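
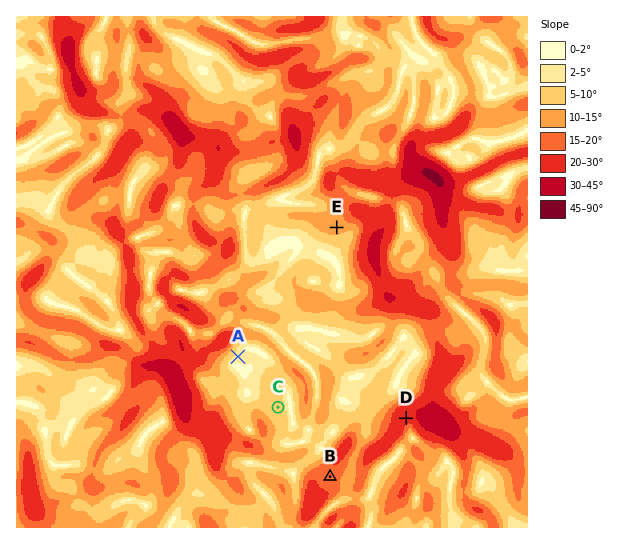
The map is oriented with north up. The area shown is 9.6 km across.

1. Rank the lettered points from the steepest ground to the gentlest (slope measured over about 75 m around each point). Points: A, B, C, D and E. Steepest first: D B E C A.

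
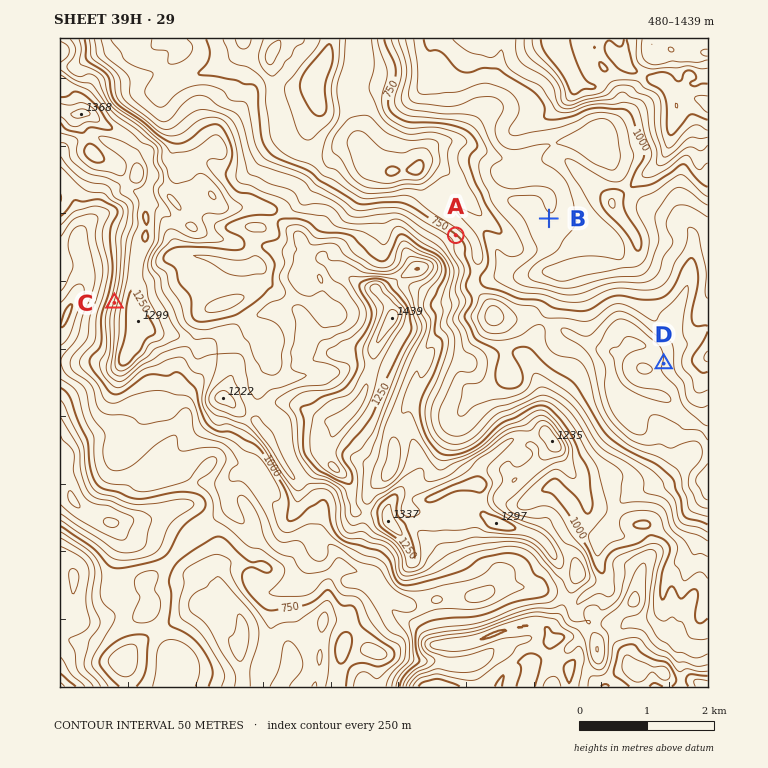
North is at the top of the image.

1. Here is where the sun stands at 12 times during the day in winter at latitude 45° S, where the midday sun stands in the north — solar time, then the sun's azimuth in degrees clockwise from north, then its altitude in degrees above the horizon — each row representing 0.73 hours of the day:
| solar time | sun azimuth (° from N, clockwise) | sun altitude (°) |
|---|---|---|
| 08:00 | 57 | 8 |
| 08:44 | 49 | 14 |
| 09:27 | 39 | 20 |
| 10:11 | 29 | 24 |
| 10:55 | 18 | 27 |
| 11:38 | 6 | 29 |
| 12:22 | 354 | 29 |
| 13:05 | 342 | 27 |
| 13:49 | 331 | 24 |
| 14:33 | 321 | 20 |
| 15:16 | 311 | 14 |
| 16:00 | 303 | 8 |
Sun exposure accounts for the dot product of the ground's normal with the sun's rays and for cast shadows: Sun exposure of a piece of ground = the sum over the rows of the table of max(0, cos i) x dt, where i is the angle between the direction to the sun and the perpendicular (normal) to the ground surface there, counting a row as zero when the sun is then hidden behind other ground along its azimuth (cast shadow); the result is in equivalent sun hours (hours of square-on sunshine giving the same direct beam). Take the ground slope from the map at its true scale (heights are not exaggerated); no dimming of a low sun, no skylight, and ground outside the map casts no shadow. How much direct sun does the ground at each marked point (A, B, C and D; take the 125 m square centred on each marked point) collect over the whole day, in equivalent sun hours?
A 4.8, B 3.4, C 3.9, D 3.1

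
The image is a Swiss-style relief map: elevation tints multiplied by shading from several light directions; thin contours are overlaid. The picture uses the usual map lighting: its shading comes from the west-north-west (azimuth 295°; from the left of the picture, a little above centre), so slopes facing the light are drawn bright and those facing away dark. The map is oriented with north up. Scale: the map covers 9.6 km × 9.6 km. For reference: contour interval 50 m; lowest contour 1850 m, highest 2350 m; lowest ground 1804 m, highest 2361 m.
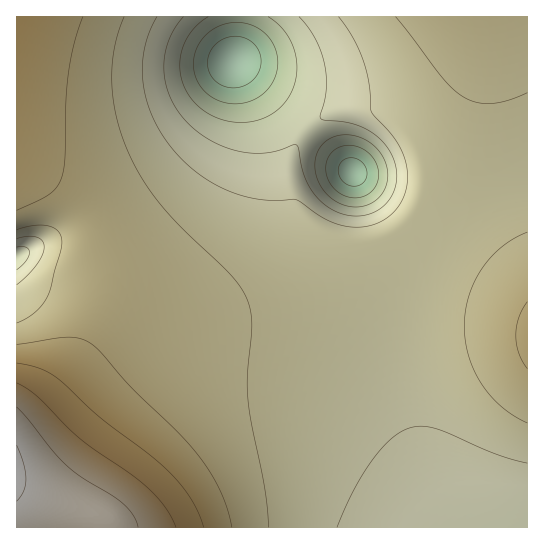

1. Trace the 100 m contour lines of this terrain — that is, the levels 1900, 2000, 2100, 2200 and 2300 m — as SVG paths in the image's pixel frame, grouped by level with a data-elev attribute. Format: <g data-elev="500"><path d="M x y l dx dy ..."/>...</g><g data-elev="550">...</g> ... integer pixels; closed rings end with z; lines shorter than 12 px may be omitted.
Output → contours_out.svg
<g data-elev="1900"><path d="M347 197l-8-4-8-8-4-8-1-10 2-9 5-7 8-4 9-2 11 3 9 6 7 10 2 11-3 11-7 8-11 4z"/><path d="M229 103l-16-5-12-11-7-16 0-16 7-14 13-12 16-6 16 0 15 7 10 11 6 14 0 16-7 15-11 11-14 6z"/></g><g data-elev="2000"><path d="M17 247l9 0 3 2 0 4-3 8-9 9"/><path d="M299 17l16 21 6 13 4 14 1 25-6 28 5 2 25 3 17 7 16 12 11 17 3 16-3 16-9 14-14 8-12 3-13-1-13-5-11-8-10-11-6-12-9-34-3 0-15 5-12 3-13 0-13-1-15-4-15-7-13-9-11-9-9-12-7-13-5-13-2-15 1-15 3-13 6-13 9-12"/></g><g data-elev="2100"><path d="M269 527l-4-38-14-66-3-24-1-25 5-47-3-21-6-15-11-14-51-50-23-26-17-24-13-26-12-34-4-35 2-33 10-32"/><path d="M527 232l-13 6-12 9-11 10-9 12-8 13-5 13-3 15-2 16 1 15 3 14 6 15 7 13 10 14 11 10 12 9 13 7"/><path d="M17 230l18-5 15 1 9 7 3 9-11 45-4 11-12 15-18 10"/><path d="M396 17l47 62 11 11 11 8 13 5 15 0 16-3 18-7"/></g><g data-elev="2200"><path d="M204 527l-7-17-9-16-13-16-16-15-58-45-46-41-17-9-21-5"/></g><g data-elev="2300"><path d="M138 527l-5-12-10-12-42-26-18-15-46-55"/></g>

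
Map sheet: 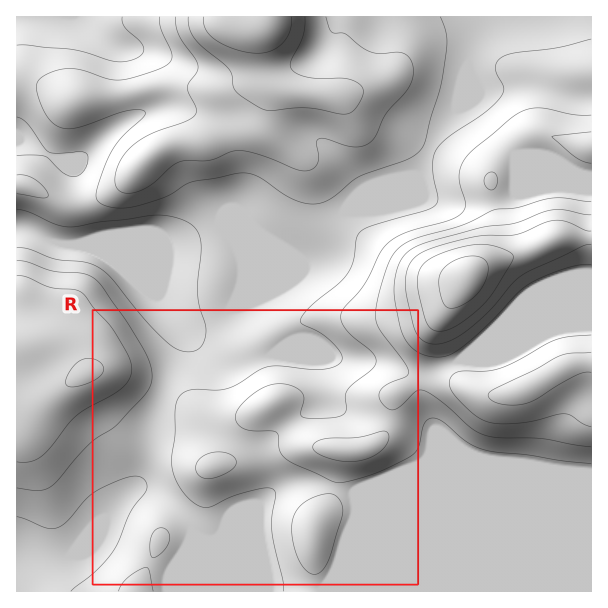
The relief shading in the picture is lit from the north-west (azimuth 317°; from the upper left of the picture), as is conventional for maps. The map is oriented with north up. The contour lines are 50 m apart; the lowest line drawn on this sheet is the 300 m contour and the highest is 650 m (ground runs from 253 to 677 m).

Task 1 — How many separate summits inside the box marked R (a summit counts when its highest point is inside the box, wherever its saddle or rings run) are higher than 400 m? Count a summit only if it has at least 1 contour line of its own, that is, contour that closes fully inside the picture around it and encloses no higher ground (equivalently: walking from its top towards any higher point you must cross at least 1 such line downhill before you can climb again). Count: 3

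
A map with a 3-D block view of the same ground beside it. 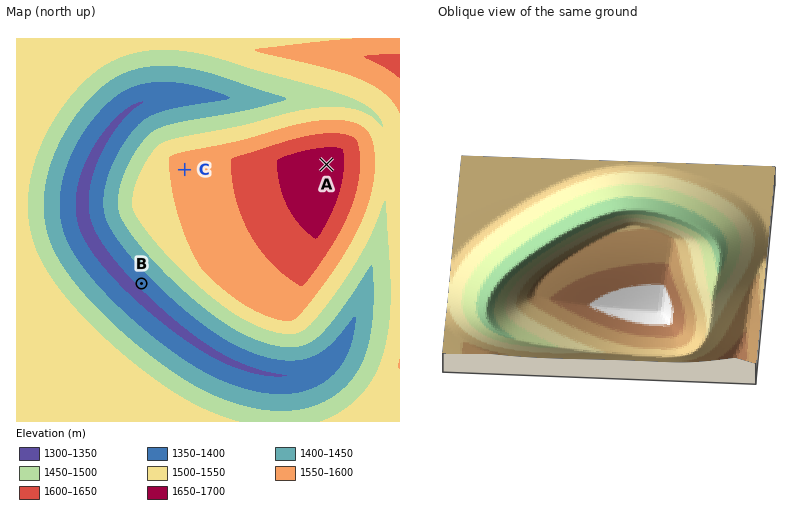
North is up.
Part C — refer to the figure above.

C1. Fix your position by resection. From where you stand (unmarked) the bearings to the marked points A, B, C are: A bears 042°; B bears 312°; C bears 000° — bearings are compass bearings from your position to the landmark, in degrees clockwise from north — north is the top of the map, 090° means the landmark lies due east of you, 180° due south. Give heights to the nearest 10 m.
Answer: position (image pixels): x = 184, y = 322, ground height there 1370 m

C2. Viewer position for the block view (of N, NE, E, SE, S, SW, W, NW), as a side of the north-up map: E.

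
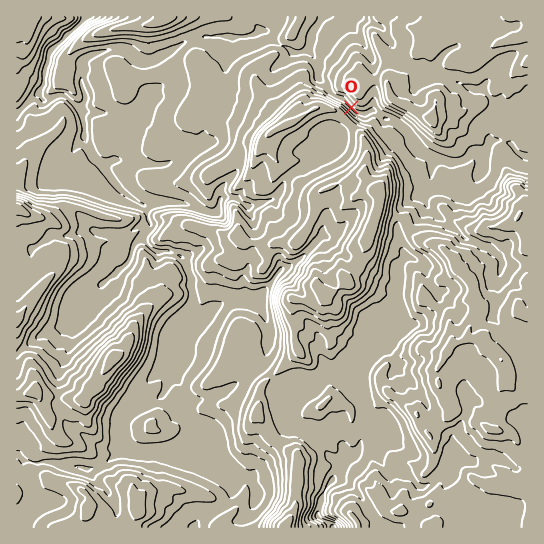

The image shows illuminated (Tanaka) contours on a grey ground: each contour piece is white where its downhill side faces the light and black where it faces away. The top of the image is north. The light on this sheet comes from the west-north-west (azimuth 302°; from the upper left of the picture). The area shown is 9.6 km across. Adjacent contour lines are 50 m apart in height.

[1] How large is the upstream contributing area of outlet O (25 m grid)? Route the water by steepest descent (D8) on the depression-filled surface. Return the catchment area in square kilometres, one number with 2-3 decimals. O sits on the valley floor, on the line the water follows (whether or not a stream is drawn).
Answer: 12.989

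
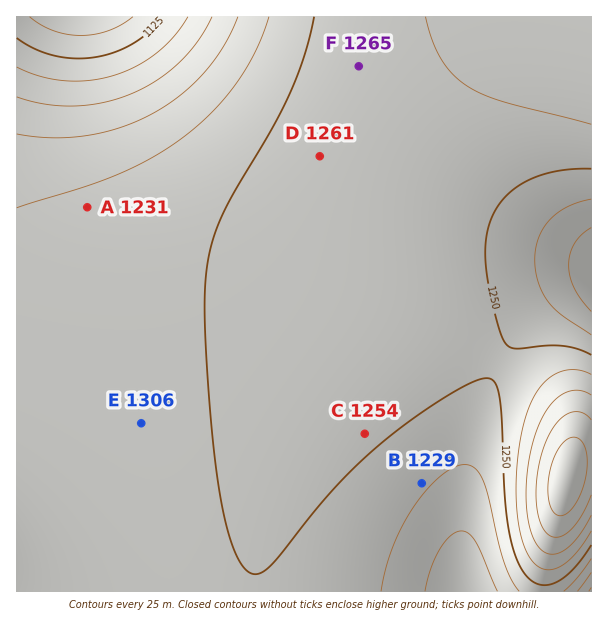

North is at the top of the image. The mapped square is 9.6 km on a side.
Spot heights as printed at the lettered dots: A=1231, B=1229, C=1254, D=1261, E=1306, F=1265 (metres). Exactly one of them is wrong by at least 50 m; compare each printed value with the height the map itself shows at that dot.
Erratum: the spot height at E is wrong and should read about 1244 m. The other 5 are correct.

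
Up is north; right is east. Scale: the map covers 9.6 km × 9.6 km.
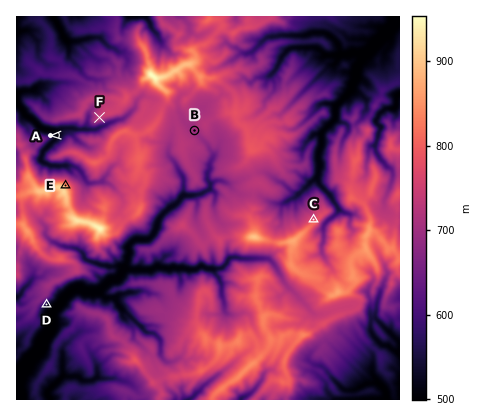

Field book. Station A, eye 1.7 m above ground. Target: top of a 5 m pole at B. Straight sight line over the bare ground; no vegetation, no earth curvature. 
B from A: hidden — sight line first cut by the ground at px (67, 135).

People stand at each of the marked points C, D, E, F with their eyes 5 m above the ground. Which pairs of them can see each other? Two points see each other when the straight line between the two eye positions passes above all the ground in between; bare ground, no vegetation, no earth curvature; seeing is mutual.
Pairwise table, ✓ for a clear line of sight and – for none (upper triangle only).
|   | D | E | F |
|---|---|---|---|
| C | – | ✓ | – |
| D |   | – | – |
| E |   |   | ✓ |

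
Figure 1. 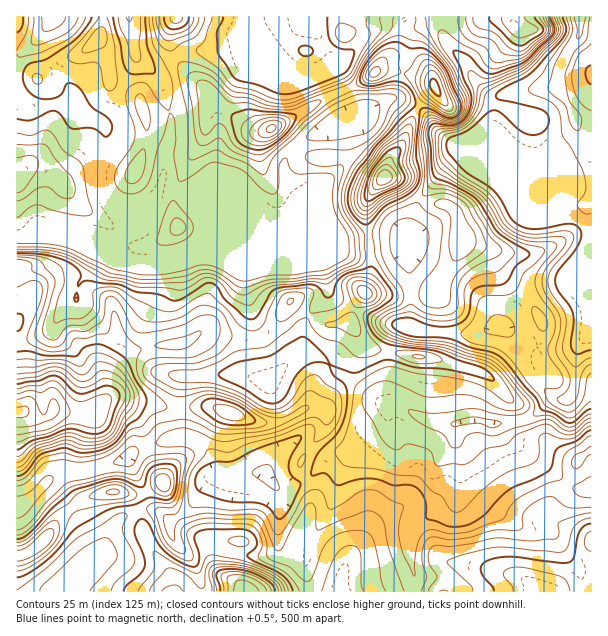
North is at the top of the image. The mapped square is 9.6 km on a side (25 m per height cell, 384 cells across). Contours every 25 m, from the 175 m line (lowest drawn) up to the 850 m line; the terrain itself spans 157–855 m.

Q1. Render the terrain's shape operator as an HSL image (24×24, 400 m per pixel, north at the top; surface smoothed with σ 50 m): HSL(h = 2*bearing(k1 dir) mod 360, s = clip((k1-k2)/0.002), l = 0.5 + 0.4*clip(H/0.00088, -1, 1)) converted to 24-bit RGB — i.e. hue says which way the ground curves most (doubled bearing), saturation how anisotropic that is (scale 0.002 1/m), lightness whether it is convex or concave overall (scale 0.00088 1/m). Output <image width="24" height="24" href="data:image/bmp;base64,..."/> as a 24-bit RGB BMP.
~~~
<image width="24" height="24" href="data:image/bmp;base64,Qk32BgAAAAAAADYAAAAoAAAAGAAAABgAAAABABgAAAAAAMAGAAATCwAAEwsAAAAAAAAAAAAAfJcvSXhSbYV8Yn6Nb46gf2mfnMabThWpjPfr1/H00bHunBS3aFKDqZt7goh0eot0OzNttq1OilheXpp1aa2QfqqlmYSfjGGM+cX/NqxlSndiYnhoa1JSc89iFMlvhScPerEHgmoAU1YKsT9LVHCEppuNmYuIe4t/OSuBrs/EfYe+g5CshZ+eiXeOhVqGuVppNiN2/8zfXUuUU35uWH6gwemnHQhLstbZj5vR0MHhRyqmz2GRRpiYiJSCo3x9knR1MXd4e7hcUHVUmnxmjFtVh19MS3OFlcrALGZM2ZFN3XXMw0+CIKUrtEcHHs0AIns8d3tCj4hBozhqQHORxZh6WXiAmIt+mnWdi4OwUouIXm9tcoFihHCUj5ChcqSHRpBDKrEeJmk7LMIhXnD9yJL9xjD/9fDWHjtLeHZcgIFjfmFpYpY9o7pTWXqJhpqKb2uVq4d3hFuNcHGJcoR/a4xxboZ2rllohnpN1thfJEMhgWgjOWMFGT4NKMQw5G57pjLUjmBSZIRUTHZUbb7Gd65Aa3haeIddhX1hjYVrY498f2aPi4F8g4t3cmhiWWml0ZbQ122idm7GRIW+4eHNHnOJVqE/WWIrci0sqnRMoYZJR8qhHXct125DOaJrcYd+cGiDfJmHnJhzSW+NWqp1mkqvj4TDX9zFx1vjl5nWt4vYVHXg37nAbUnHRW+4cnjJeG3Z1On3z+j8RA7u94v3b6PWy4ihT3OCg3xchlNJmGxPk5JEj0YyhtYwAOpZiGEmbqUcmlu/2aWtNEWNxYiD2KvTOUujPXGINq0kpJojbycbcFNORYlctrJ9ulNicUZPfmF3ioxsh35mf1xWZLSYrPPPgxphxIM8GMCpUIhRp8JohCZ3msF5wzs7dydIjFY2g6dCXodCa3ZUaYRXUYFioHhLi1RosICMPz2ylKn+pcz/tdz7stTymCllp0KgdrpzKX+2bLgoID5DbMWLsFJWmrRXdWe/no/OuZHChZCvZnTFwH+1VX1yklppaZN7ieanF/f+jYgBdEoAWUYNYU0igUlTpHtimbdXPGxpzpuKJnFqRWs7q09Hjsl2XIJ/WHeAroWJlJa7Sz6DwViixINxP8O/rm2+6GgAPzgNHx59pLl6fMeZRmN4dXdkg76LoIzCWkeM0ZejgVi3PWZ/f+jMpInPiHTCZlm5tnugisaFNzCSbLTV4tL1lGDwiCDS1ev2hozvMCO9xrKmnWZVc013YqR0dcdYZkFXfmV9krv7noPjgrblj2coY0IdYF4iWmorX6MzmkAnbF9CX3gpTlkbXmQcIJs0/IoWfzlXUVh7pmZpv2RsXYuJiqFzt5RgPGlIWX90ZF4Jf1MTbjEde1lRbpaWl2+nu3NdRZBhgX12f39/f39+gIB/e397Rztc2u5sVEhzbnB4W1d/zLunf8bUhrvmjmfk77HzNESye4ligW9igpJlcaWchWx1W3B4s82ZgUqofXyAgH1/h3hwdIN1em+BgCCC9/95JEUuW3FRToVjoduOgbuGSSI8X1QzeII7o0d2WKpvcYaXh7OVcVCAqGpYS41usKlbaXVff397f2NylqlrbYCHVWB4Jzaz/8zZ1E08ALlhZ+Tur97euzWQfjh3gHt9hXt1aY1ou4i6ZqKnonyNTEyHvYjEZoG0jVSVo4xmc19Uc15MbcdNkVOVpVJuEH5oRZDO/9HMmYrqD3VlZy0kdjk9gXR4gHl7f4yEa4CYmXihpHV2hmB2Z2yCVntzyoRoS12CzHF2RzqPx3aq7eFDCmU7XMS2XlK5E2dk/czB88Z4QiFZU0goe352gnN3iI5mb5Rzck+Le3Bkp3psfmd+gWtuZ1Rxs8x+REN7yJl1OlKvd87Y3ND73JH/Hm8vV3lNP2lRI4Ap/9PMMwAbNP80HW1jc2GXmb/DdKyaczN6hktCcp1UdHB/l2x2T46qn8WCZjuCkrl4d9vBYsGsYm8siR4z/8v/xk/8ZVcXF0QLkgcIzP/k0dD7BwZwNKBCf5RXljOEtGWAdIbEpmmqfnRce6ZmQ7OWnD5hTHeWltqqqFRLYk88f2BTenpROWohFEF5/8z6eJn2G5zu4vrRVApW8h6CnKwlFIUQG0tyvbGYLZFQgly425DihM91OU2WkzmBjdA3bYgvgWNReXB+gXJ7dIaji2+riY4yAI9F8a66PtLP8YABVw09WaFu4oWx6sdmAz8jJcGrZNJ+NGFWRGE989mhLB9jiDWu8t7ZZ9fVU2mKbnCDiXiTbY5yZkt8qc6XL0qSoLcus7pNkiSbgV++kYDGnNDH++DQX4r/AA5M"/>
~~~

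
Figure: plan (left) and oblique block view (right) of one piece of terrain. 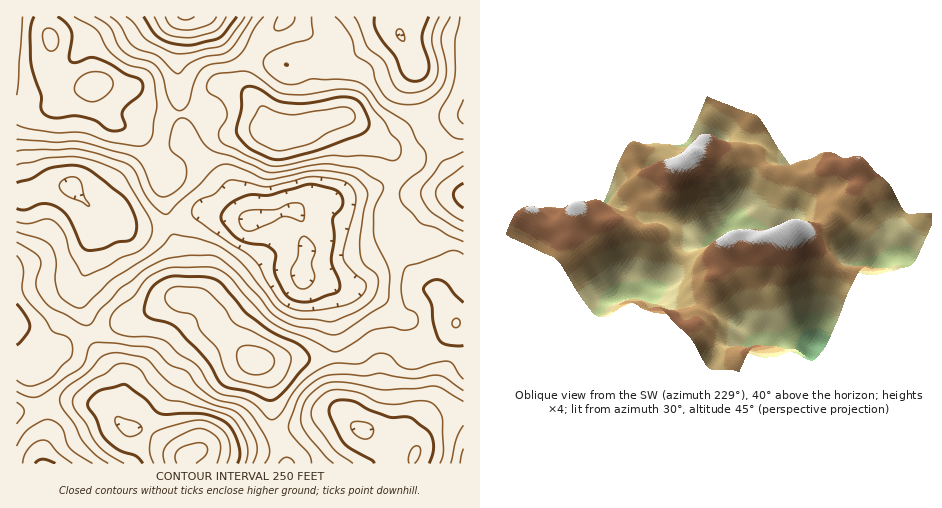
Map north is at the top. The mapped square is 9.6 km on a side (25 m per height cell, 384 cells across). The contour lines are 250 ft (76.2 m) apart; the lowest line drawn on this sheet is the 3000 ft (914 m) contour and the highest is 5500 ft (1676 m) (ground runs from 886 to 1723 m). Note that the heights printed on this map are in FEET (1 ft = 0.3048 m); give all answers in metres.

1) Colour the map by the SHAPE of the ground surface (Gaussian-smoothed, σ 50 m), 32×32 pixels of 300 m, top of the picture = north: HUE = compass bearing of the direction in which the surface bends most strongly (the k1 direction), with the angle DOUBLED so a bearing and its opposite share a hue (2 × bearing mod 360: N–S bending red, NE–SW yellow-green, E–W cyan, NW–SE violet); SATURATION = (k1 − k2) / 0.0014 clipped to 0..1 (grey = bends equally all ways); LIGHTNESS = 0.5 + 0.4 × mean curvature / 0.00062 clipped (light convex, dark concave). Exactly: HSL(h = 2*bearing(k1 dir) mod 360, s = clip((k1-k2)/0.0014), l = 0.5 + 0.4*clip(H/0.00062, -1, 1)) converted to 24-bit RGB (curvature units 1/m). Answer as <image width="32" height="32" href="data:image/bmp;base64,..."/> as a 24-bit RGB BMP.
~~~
<image width="32" height="32" href="data:image/bmp;base64,Qk02DAAAAAAAADYAAAAoAAAAIAAAACAAAAABABgAAAAAAAAMAAATCwAAEwsAAAAAAAAAAAAAo8y1wO6cqdtQfH5GfH5JZLVEaXFSejt14F9YpUgoekshIB4THTYTGjApWFc1TUMiYX0drqAgvdk57e3FwbDSbavTVruhZWWZrj3GylThzJ7TcFOrCyAoLVpLbVw8pmyNqMKR2dib3qducHk+U687aZNFSjs8Oywzrzk08zhMryk6YzNCGU4iGB0WFiMQZUcueZ4xqqswlf9oiN1tebNxilprjoVNPmFKRS1Cfis/1n8yckNYVSFIDyQhXLpTPr+Uh7h8wLB317GSyK6/g7G9l1ZqOCs+TyMsSD0l1zUWwzUvqU9MUDo0FhYdJkYpMms9jKpirMxyuP9vRLUQSog5cVBrr55zQR4uJRAOMCsW7qg0Qyovk0qIKJ2tTNd8OaSQQ1QQsMkXsOFhmchpeUBLpClRYiBZdUJxeleNtkyK1n6EtliZxy+SUjFeR3UzE2wsPJ83rtNp8/myhtJUHVUkK0EhdEEmShEzgChYeWc2r8MsV4hFLoxqV5aGX6BGLVIeh48VVNQAdL0AdmsLKBsLPzwaTiorVGBKXTpDcVlNzJqMr06puznGxlHa0bG/PquELn1FkNhE2/xzvtBHTzkuJzQcIhcRNB4YRjcrvLh/lriepIifRHdSK2s8c1g9YSof0eDK1c6Xn7o6Z2QwY3E4OVJQUIpoLHqncELBgXawqHp0m227ZkLWj3PV6cjl1pXNYaqubNp/5efBv6KDhkl4XD5UNB01TWdwUaKDXtWDoI9pf0o9qJZHNVxHNzJXp2Gr0uHX18no69vwt1nZnMa8KoexZ7igHBcuJDgef0xItKJ4gJdRKzVDWItrnom038rk3NLsv9/Vq9XA0JbTtVrYe0XdTEXma4XPkNO8SbfCmTfA1IXLtc+ySnGuGYGweJ3LkeSSbIy022OdvpHP19XnfCa8ZytBVyRHPYNJLHFboql4vWObSXy2U7yxVLSmq8S5vtfi3eLuwsLvtZHotbL0n5X+dnH/y7b749rxaEC9MmOan5rQ6dbiiW/KP2SUJJNaO74eKk01cbW/3c/ewmS7ywPQ2Cq6jFqQd6p1MoR5OKZ2eIWhkm2baJR0S9KXd+O1l9+6m8+pkYLFrJ/fr4TcimLJNirajV3I25HDxYDfeZfdWqTh59zvvkLs3ketYc5RiL/TWb7YMaWcorB4kEvQkwPy5Wn67NrxsMHkc37PS3yZTHJtgre7nd7VhdS6T8d4cMRvasNzWaihVnObwUS8tHyqSCdtelGYyIe+w5qtoHeDNIVHZysrmhJdzpu56+rgn7fZcn7FTWfQmL/LTBaOgSq1c3nc5d7t04nw0F3Ip0mmZbFzPZxXj8JHTMVQYtV3SsJmer9VQIVtQERsW0p+wVSJczuiVJCxc2Cz3abBzG7B0zRVFRUhWaVjlNO35+3ekXxUen5WRVgzaFwqFg8kV5mXWXyIurNwvim95IrVuJLd3eHrfpzh1/Tuis7Xm8CiaqSiqsGMOGNUIjQ1Py0/e0Axi4pGVUYuNUcrskcsih4l7hk7rkybOMhYQN4+puxvgoYvXF82YlNEa3xdHzxTTX9vVXyHirSXUjaksbDOyc3n3Obvp6zm1bTLrX+FhMGFYJmErYxaczVQJjUzGRYdeGw5fzgkZUIcKDsTNz4bt0tdnpK+09Tom7/Xq8yny6c4vo6Yg1OGTIpoX4ZxKHeVOpWqVJacZYxnQnGcl8KxosOnrLuZjGyavYqa1M23s3uRlk9imUY7XzAsRScoJBwxams+ciU2qYdNjjg9GVwiMIs1bdZtjMGbpY+suWFz0JGBqoXOupzXiX7BY8O3LVyhP1JxVXF1a6iGRo+YiZFXtMA9k3UxfX47o59Pz8J0pl6Op2+uyy2h0juaVV2qGU6JRj+li07S0a/RjnLLtcHWObm8eONwRoVVdI1jt3S26OrgnmW/u3GvzFeFlL14HyxPQ3KBVXR+W59HOikxfGw3u5Uql69EfKpvXrpsqsiUX3mjsSW31zChtZStwXmyMyJbOVNYNGdxwpGcm3GrvYh1cKNdhMlWTnBUT49DMcJlutiyiUGbyTWLzruhxp6cQitvOUFMXHVGf2RERSY4c2c2yN84St89X5ZXjr5SnI42YFspFhMguVdUym2It1WCVj2bWkmHPXl5VZx/qWSgxJmXu8Ksl76TP7PCo8vUiN/KX7CfQSZBqFdh3tK1vFqMd0CWZjR8jJhOQiQ5XjA5hGMzwP9VZLQkNGQnm3EgdWcSUDcVIR4SKkEKc4kgpHhXeTuCYFWfbcfQNkycklab0bSYtNaVp82zarGtOMpnf6tkXEZZOickUaQtsMtdnk9+jyJpXiQ+r5BMNh8+bDxZwZVi6f99f5wmIz4XYlIpxoVbczlGQlROeHk2R4kVM0UYK10zRapDU2IwMyEuRX9Zzcyf8u/RbKlImZtSZJc8Z2YwNSUhOVsrYsElcoMkNygbWh1Fq2R1omyAWSyGTEmgzbGq9O3XrqTDXWu0OKiaXqeVx0zIliyFu2YtjZ8nP2AdEzcNNDcOMjURHC8WQlgZTa0A+ecsyIQme4AgcnEXOjMUKCgUQH1Chp4pUUUeNCwWGCATmKMvZU4xNFozPFFeo9eY5e7d0cnedWPPsmPBcEhoRhswdiJG2mhg1JVei5NJN0YoJk4gYGg4IlojJrNRc9Vug59Gy6lyt2txnK5zaE6PWniCbkdpr29FYDQua1dBO1NEYGswdWM2QHA1IJBVf/+Qh9iRz6XOwRq9tCxhihU7UR5BiFBXqaRr59HLraTCe3S7Rau+N5nNoc/cNdO9WaNggK6HjMufp6zPtprNoSqull9Zd0FimUNGp19wY5CITVR8c2WRfqeHbbOiUOmOOe49SLkjNjcbfhdTxjGq7VbVVlXYsZbYs9Li4N7t2K3iqZfNjaXQNb7NTLWccJKydtDLicvUttDEWJq11S7BzyXU1miQuoHGl4DDoJzDoZPPUnLXZ3bX0t3qtNrvyOrsicO5hHenNR1LQUppU2ahmKzsuof5tbXjz+HppbPd2tD34dX2ooPnvHjSXJWaOL1kYsqSN8mxv7WbZ0B5biRjkTdx1FN9r5zTs4PPtarHhImrY1iXRsCchN2rfr2uqIN3tpBuSFh6Xy+wQU6mgLiTJWNXakB9tsulysqhgdDIaI3E2Zvj143zxJ3v49ny1PX3fdL3aIDflFS8sy/BZiSmnmPNxrrZtnW0no22wYfF0H+7hGSrp8R/O5ExeIdAaHw+psqASqHJDxS8rzi/tY5VQjJSOohVXLFH1PjPXtXqX3XKX3/Eso3bxaTr5N7t7N/lQIyhNjVxc0Cpo07aajvfhXLEvo6pl2hfrHNNV4lXqJS+pHDO5dPXmLHHXXnHsL/VhdiXRpGMBQcuui+/36W3X4+zWLrHovDP0frTNVVwWz9bZEY1UHY4ZKJYwb6K6qiZqTNkKUArJ2pVNk+IgDGuuTegyGRisFJow76DbciYSrTKg47e3+Ds39rxbZ3629P079zuXknHCABFOHObycnh2dryg7XlqeWbucI7SDBAMh8vkGIrcoskR2oUcXkcymQDpU0oVahXKGZYERgiJA8aczMqx5JdrW2Z3tCbs9Y3CYAqJmxCos5UqcqGUXqeU32l5bW/rCjNCQCuZ6/sruPbkojGzTOG9nsjo2wFJyAMIh0Rmq4rppdRgbE9LlQqisx8xMLbvZO/Sz12GwopIxEagI1ChLdqmlKZ3auN8unLM8ODFU5CieM+gsIpP2QyKVAqoq5FhWDQLWrnNITCqbCSeiiC0B12+WN1/1xiij1gKYFxN7xKcJFitKWFarKCGew/ZHVDrYdsfRGEJgEyW02YhMONULiKY0eP4+PG5/HaoYDSLXPWms+ntcGVTXWGRm5GIdobH2ZCPV1tPjxkiWxbVBJWrVaY44+++NPj66TSXKadQ8KTX7TBmbywqsu2dqmHRXVpa0wsJQopGS28ZnvTys7YZVWuT6ej2/XW3e3aqp/WZYfapL3TxbTZrk/dvY7CobBpN1EpDyQXIh0RMS0XOx4mRn1Gt1ZU3puh+cLl8Nvtc8/KM5mdmMO3maW/u1+rkCxriTpKJImRDleBUm2dqp18xTSP"/>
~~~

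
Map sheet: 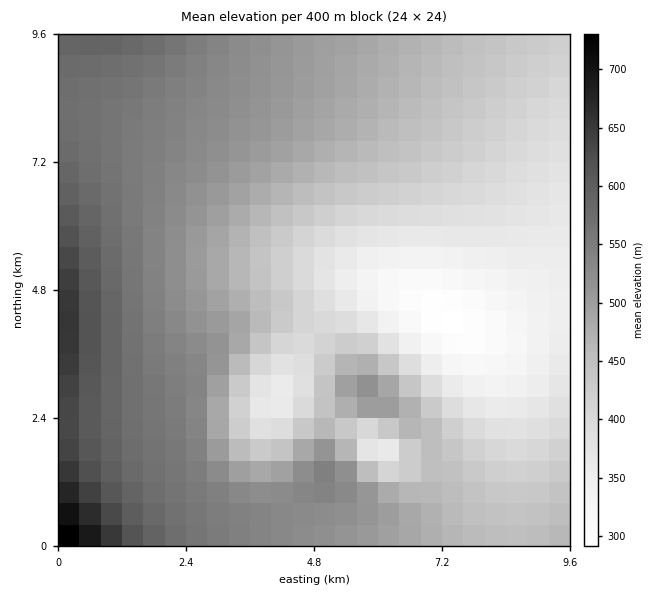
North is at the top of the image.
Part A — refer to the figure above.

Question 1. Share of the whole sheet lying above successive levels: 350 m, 91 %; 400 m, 77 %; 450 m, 58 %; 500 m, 41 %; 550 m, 21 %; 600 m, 6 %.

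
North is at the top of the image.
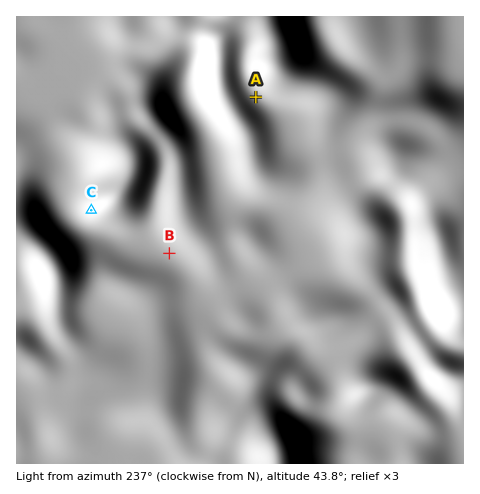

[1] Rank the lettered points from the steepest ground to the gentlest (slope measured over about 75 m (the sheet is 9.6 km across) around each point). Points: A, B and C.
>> C A B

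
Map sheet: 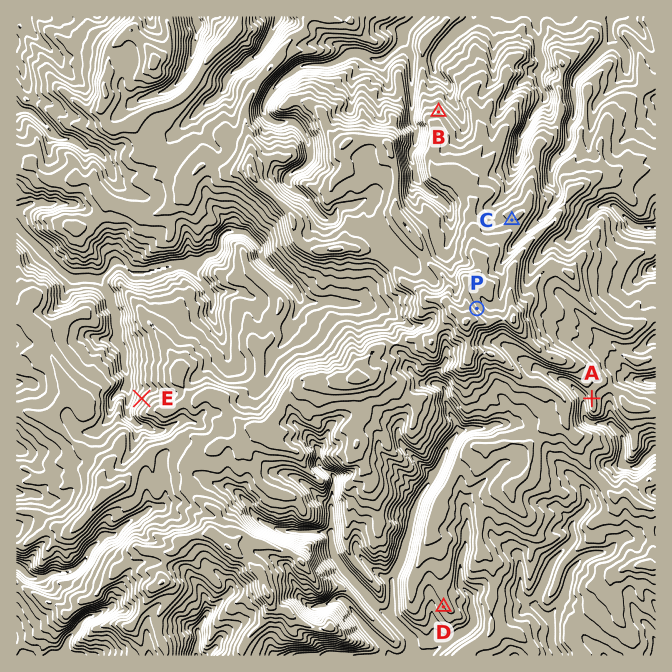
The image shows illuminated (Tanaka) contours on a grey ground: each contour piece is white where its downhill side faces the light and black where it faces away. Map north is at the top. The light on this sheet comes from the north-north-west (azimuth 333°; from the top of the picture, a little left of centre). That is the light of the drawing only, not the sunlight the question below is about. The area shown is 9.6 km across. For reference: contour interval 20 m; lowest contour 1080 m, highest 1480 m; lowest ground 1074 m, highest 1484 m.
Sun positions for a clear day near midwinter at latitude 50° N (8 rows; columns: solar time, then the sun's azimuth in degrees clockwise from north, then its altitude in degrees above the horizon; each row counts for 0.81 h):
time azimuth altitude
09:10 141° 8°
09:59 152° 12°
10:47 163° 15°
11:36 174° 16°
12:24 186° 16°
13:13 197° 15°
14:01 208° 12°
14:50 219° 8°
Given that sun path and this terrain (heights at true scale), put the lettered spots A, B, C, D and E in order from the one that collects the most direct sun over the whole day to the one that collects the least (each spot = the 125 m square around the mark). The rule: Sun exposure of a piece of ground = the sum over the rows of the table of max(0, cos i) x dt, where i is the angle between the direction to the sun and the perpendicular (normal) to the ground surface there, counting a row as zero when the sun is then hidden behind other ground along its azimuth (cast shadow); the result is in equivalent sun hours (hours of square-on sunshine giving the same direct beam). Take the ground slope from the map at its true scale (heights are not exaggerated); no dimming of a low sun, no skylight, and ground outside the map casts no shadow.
D ≈ C ≈ A > E > B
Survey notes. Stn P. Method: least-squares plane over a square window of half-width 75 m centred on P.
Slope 17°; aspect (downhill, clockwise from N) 53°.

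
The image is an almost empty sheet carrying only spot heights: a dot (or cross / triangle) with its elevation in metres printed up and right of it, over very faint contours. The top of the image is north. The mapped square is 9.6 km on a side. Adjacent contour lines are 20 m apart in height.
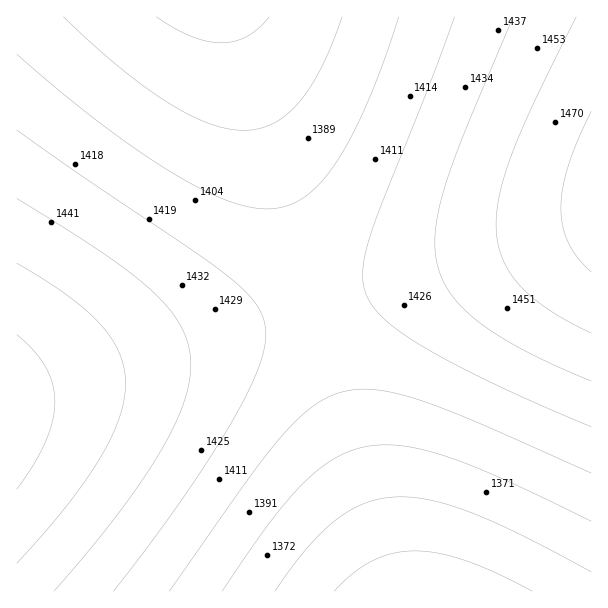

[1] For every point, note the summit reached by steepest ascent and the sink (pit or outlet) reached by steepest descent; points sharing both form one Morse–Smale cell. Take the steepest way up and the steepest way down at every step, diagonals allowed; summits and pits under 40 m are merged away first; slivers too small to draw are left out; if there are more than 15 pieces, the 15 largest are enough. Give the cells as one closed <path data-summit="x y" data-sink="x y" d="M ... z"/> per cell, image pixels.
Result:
<path data-summit="17 411" data-sink="215 17" d="M228 16l-212 1 1 375 297-87-80-278z"/><path data-summit="17 411" data-sink="425 591" d="M314 306l-297 86-1 199 382 1 0-4-82-280z"/><path data-summit="591 201" data-sink="215 17" d="M591 16l-362 1 86 289 266-78 11-6z"/><path data-summit="591 201" data-sink="425 591" d="M591 223l-265 78-12 5 85 286 193-1z"/>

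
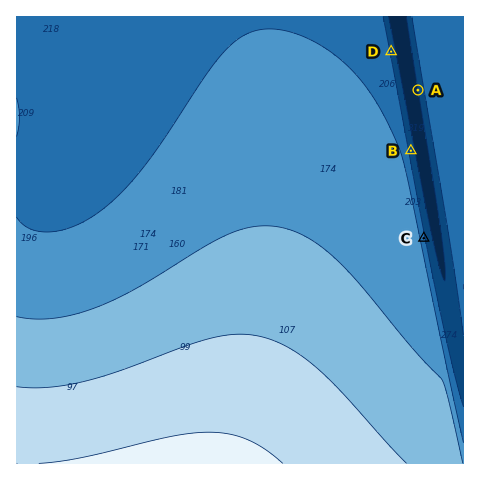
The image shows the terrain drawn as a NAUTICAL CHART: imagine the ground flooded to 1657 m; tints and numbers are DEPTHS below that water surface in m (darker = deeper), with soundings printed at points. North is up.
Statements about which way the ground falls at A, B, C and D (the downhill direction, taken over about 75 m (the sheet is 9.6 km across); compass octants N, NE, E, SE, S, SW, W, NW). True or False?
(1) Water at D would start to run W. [False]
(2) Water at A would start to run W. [True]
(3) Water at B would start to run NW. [False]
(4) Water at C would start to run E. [True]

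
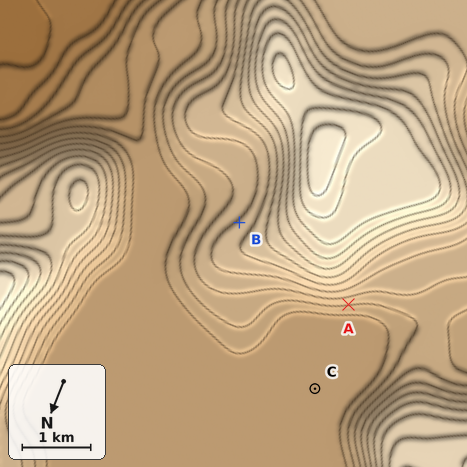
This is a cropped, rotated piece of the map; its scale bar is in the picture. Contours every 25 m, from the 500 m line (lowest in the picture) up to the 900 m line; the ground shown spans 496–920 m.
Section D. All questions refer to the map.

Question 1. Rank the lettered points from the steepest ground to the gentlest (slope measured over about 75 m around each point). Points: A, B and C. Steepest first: A B C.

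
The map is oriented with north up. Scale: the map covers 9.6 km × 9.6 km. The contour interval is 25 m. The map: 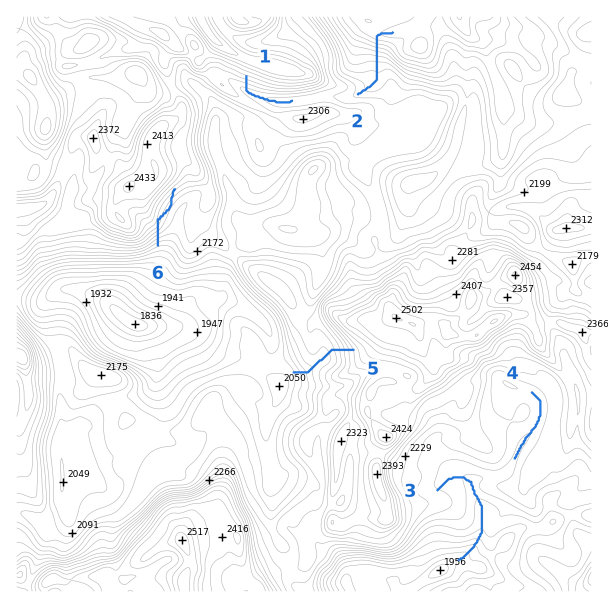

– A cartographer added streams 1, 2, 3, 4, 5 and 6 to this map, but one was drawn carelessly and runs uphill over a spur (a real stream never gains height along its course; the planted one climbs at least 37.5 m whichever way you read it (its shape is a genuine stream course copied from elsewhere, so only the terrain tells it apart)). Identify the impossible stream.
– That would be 6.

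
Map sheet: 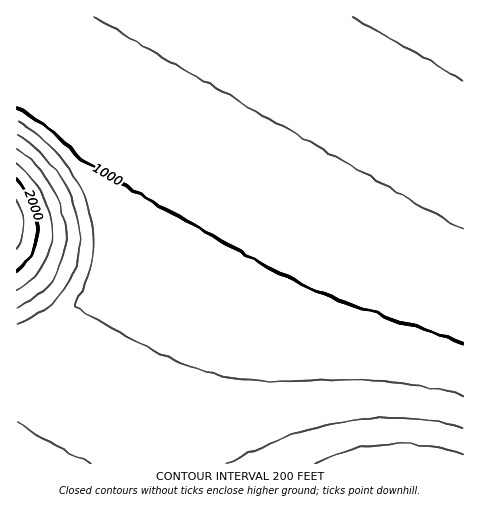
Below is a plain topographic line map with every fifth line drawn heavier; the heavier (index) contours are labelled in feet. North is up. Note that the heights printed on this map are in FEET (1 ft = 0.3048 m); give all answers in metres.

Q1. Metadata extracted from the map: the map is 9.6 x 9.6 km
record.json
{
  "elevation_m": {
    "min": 160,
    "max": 700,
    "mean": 320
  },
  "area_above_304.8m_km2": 45.5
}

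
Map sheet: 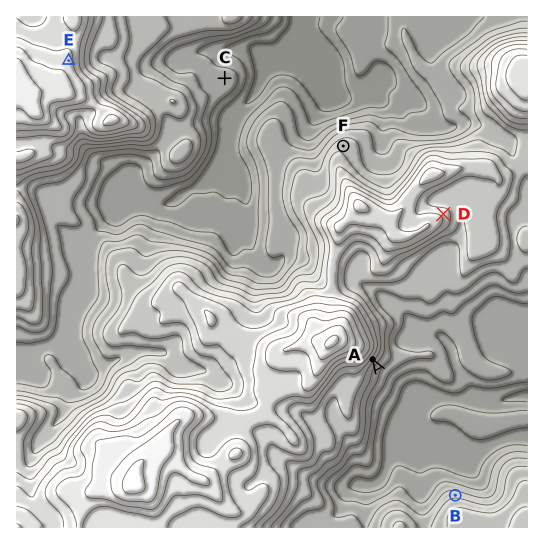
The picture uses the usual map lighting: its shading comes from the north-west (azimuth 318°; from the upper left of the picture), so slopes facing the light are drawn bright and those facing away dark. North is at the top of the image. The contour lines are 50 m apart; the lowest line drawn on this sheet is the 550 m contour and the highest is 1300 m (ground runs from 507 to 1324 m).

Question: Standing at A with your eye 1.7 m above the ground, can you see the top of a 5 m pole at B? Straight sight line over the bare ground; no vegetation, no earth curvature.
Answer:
yes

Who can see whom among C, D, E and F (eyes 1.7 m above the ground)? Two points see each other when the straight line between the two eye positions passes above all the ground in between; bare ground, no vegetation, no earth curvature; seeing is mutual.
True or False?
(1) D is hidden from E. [True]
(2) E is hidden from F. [False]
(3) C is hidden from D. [True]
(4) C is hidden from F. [False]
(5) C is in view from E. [True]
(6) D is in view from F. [False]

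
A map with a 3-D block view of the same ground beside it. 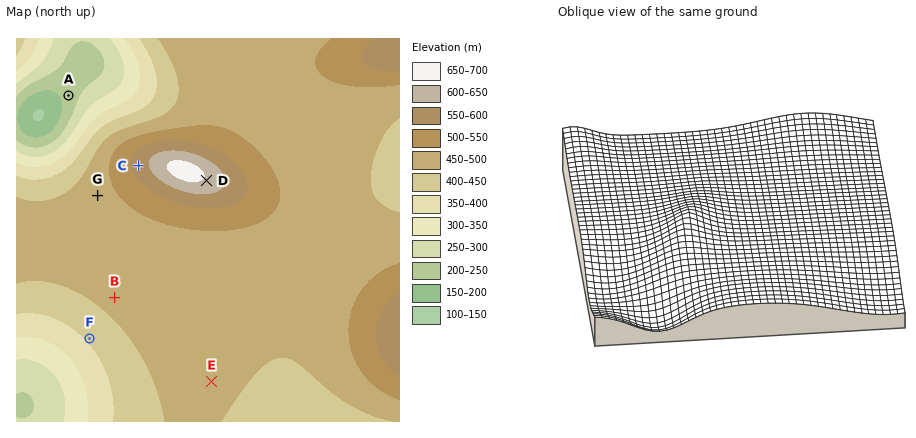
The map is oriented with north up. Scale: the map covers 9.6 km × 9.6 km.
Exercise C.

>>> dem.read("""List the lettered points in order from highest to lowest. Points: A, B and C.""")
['C', 'B', 'A']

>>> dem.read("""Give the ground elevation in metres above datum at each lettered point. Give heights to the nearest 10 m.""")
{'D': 640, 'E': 460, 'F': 410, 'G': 480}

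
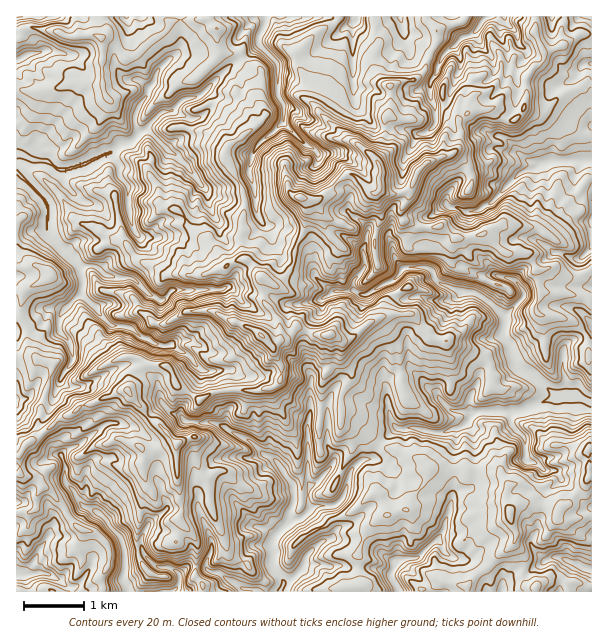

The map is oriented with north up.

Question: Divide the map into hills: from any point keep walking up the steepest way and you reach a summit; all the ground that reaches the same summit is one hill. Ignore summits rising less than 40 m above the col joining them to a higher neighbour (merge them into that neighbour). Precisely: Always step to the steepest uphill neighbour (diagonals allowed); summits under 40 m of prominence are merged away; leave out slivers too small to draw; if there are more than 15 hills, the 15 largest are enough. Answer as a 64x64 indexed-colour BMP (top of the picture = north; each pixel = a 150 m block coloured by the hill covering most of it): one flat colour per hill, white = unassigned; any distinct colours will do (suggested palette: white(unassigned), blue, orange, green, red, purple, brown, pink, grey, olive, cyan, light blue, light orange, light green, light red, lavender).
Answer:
<image width="64" height="64" href="data:image/bmp;base64,Qk12CAAAAAAAAHYAAAAoAAAAQAAAAEAAAAABAAQAAAAAAAAIAAATCwAAEwsAABAAAAAAAAAA////ALR3HwAOf/8ALKAsACgn1gC9Z5QAS1aMAMJ34wB/f38AIr28AM++FwDox64AeLv/AIrfmACWmP8A1bDFABERERERERERERERERERERERERERESIiIiIidxERERERERERERERERERERERERERERERERERIiIiIiJ3cRERERERERERERERERERERERERERERERESIiIiIiJ3d3cREREREREREREREREREREREREREiIiIiIiIiIiJ3d3d3cRIiERERERERERERERERERERERIiIiIiIiIid3d3d3ciIiIRERERERERERERERERERERESIiIiIiIid3d3d3ciIiIhERERERERERERERERERURERIiIiIiIiJ3d3d3d3IiIiEREREREREREREREREVVVEREiIiIiIiIid3d3d3ciIiIRERERERERERERERERVVUREiIiIiIiIiJ3d3d3dyIiIhERERERERERFVURERVVVVERIiIiIiIiInd3d3d3ciIiERERERERERFVVVEVVVVVVBERIiIiIiIiJ3d3d3dyIiIREREREREREVVVVVVVVVVUQRESIiIiIiIid3d3d3IiIhERERERERERVVVVVVVVVURBERIiIiIiIiInd3d3dyIiERERERERERFVVVVVVVVVRBEREiIiIiIiIid3d3dyIiIREREREREREVVVVVVVVVREERERIiIiIiIiJ3d3ciIiIhERERERERERVVVVVVVUREQRERERIiIiIiInd3dyIiIiERERERERERVVVVVVVURERBEREREiIiIiIid3d3IiIiIREREVERERVVVVVVVEREREEREREREiIiIiJ3d3IiIiIhERERFVEVVVVVVVVEREREQRERERERERERF3d3IiIiIiEREREVVVVVVVEREUREREREERERERERERERd3ciIiIiIREREVVVVVVVVRERRERERESIEREYEREREREREREiIiIhERERVVVVVVVVERFERERERIgRGIgRERERERERERESIhERERFVVVVVVVVREUREREREiIiIiBERERERERERERERERERVVVVVVVVVVEURERERESIiIiIERERERERERERERERERFVVVVVVVVVVURERERERIiIiIiIERERERERERERERERERVVVVVVVVVURERERERIiIiIiIiBERERERERERERERERFVVVVVVVVUREREREREiIiIiIiIEREREREREREREREREVVVVVVVRERERERERESIiIiIiIgREREREREREREREREVVVVVVRRERERERERERIiIiIiIgRERERERERERERGRERVVVVERFERERERERERESIiIiIiBEREREREREREREZmRFVVVERERRERERERERERIiIiIiIERERERERERERERmZmVVVERERFERERERERERESIiIiIgRERERERERERERGZmZlVEREREURERERERERERIiIiIiBEREREREREREREZmZmZERERERERFEREREREREQRERiBERERERERERERERmZmZkRERERERERERREREREQRERERERERERERERERERGZmZmRERERERERERFEREREQREREREREREREREREREREZmZmZEREREREREREUREREERERERERERERERERERERERmZmZERERERERERERRERBERERERERERERERERERERERGZmZERERERERERERFEREEREREREREREREREREREREREZmZERERERERERERFEFEERERERERERERERERERERERERERERERERERERERERERQRERERERZmERERERERERERERERERERERERERERERERERERERERZmYRERERERERERERERERERERERERERERERERERERERZmZhERERERERERERERERERERERERERERERERERERERFmZmYREREREREREREREREREREREREREREREREREREREWZmZhERERERERERERERERERERERERERERERERERERFmZmZmERERERERERERERERERERERERERERERERERERFmZmZmYRERERERERERERERETMxEREREREREREREREREWZmZmZhERERERERERERERMzMzMzERERERERERERERERZmZmZmERERERERERERERMzMzMzMxERERERERERERERZmZmZmZhEREREREREREREzMzMzMzMxEREREREREREWZmZmZmZmERERERERERERETMzMzMzMzMREREREREREWZmZmZmZhERERERERERERERMzMzMzMzMzERERERERERZmZmZmEREREREREREREREREzMzMzMzMzMzERERERERFmZmZmERERERERERERERERETMzMzMzMzMzMxEREREREWZmZmYRERERERERERERERERMzMzMzMzMzMzMzEREREWZmZmYREREREREREREREREREzMzMzMzMzMzMzMxERERZmZmZhERERERERERERERERETMzMzMzMzMzMzMzMRERFmZmZmERERERERERERERERERMzMzMzMzMzMzMzMzEREWZmZmYREREREREREREREREREzMzMzMzMzMzMzMzMxERERZmZhERERERERERERERERETMzMzMzMzMzMzMzMzMxERERZmERERERERERERERERERMzMzMzMzMzMzMzMzMzEREREWYREREREREREREREREREzMzMzMzMzMzMzMzMzMRERERFhERERERERERERERERETMzMzMzMzMzMzMzMzMzERERERERERERERERERERERER"/>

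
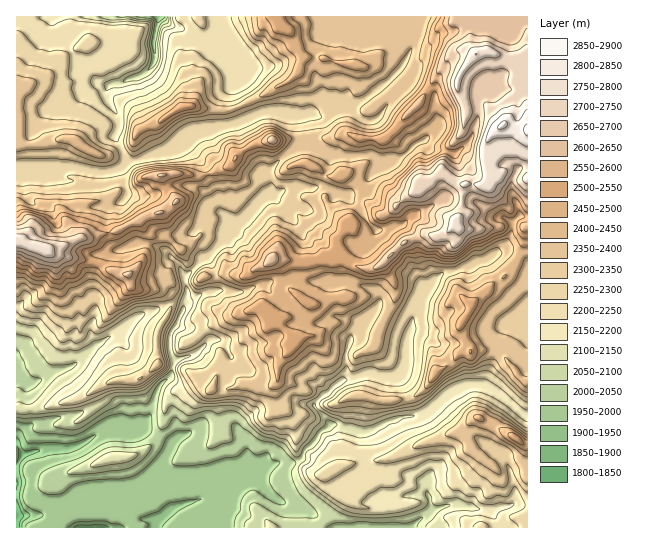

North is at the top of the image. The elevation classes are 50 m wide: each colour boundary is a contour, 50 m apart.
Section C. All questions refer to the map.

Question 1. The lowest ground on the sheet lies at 1810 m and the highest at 2860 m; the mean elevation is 2320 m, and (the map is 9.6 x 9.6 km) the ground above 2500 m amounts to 15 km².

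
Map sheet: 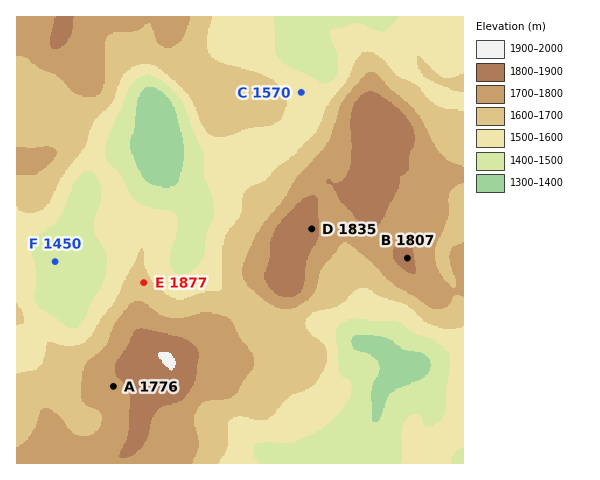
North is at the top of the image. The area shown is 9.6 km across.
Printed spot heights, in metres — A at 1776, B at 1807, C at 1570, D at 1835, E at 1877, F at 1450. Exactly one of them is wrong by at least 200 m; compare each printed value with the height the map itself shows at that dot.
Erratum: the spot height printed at E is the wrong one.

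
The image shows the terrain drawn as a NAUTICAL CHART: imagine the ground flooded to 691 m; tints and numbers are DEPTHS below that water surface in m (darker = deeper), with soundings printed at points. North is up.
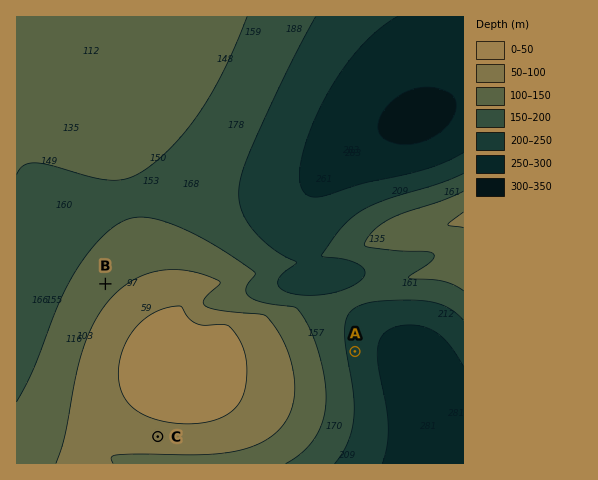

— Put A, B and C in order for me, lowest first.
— A B C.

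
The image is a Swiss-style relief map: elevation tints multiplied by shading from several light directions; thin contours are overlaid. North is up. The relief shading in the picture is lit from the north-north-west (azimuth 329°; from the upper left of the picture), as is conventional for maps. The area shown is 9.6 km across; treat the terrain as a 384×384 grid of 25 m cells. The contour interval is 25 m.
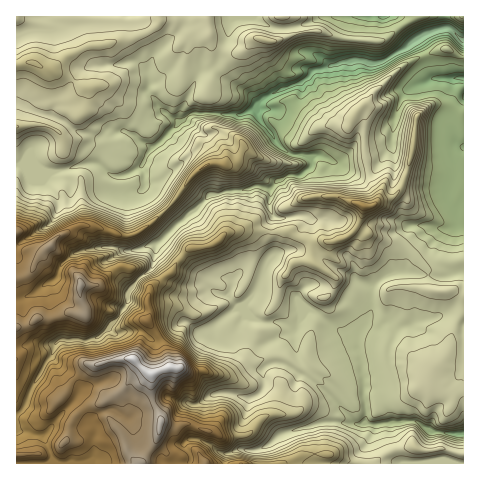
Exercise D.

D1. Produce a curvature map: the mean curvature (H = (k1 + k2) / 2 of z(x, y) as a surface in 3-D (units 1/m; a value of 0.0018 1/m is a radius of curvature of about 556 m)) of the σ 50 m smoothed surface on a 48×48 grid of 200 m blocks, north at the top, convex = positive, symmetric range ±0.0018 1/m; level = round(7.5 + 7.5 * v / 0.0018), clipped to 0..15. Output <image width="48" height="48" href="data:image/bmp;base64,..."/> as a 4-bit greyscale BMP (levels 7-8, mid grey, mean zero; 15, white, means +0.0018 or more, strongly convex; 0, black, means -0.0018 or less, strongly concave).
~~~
<image width="48" height="48" href="data:image/bmp;base64,Qk32BAAAAAAAAHYAAAAoAAAAMAAAADAAAAABAAQAAAAAAIAEAAATCwAAEwsAABAAAAAAAAAAAAAAABEREQAiIiIAMzMzAERERABVVVUAZmZmAHd3dwCIiIgAmZmZAKqqqgC7u7sAzMzMAN3d3QDu7u4A////AHZ2ZWZnV5p1eFnqb/zd2od4h4mYVVVVV5rE2Ihna3eWiH9wIAADacqruGV5qc3d3GdlvJh4aneKRhAL+LpjRomZmYd4eNhsdlZ0anhnqXd+amz+lKyUMiR4h3hpefQAAHmWSoZop3duidqKlkq4iHREVURTEBJuyliMVadnV3Z8pHd52Uiru7l5h6a5mox4p4SZtmiqiHengQNHp1Z3d4qHaJWXiIiXh6K5mlZ5mGakV2sBI2VYh5p2iIaHh5iIiKRoiXZmaXi2iHpGeapYl5ZoiIaHd5iIeJkKh3eFVWnJjMnNunZZl1eIh3aId4iHd5hmZ5zrdZuK79fYmGdmZ4iId3eIeIiIh6iTjMuM7vk2rZJ1ZoiImHh3eHeIeIiIh2hkR3VVdplGq0NFZ4dnh3l3d3iIeYiIl4Z1EAEFQ0hMZ0R3d3iHd3l3d3iIeHd4h7p6Z52RV0bKFnRnh3mYd3iHd3d3d3eIh3nLub7GGO7VVHuFaHZ2aHh3d3d3eHdmeHeXiouYsIbVeZmqdniKh3ZYiHd4eHd3eGeHdplWlCzFd2Z4h2d5lljLZodpd3d3eHZYdriNshrmZ3dmeJZ3pGmJhYdrmJm8uJljRcu9Vhb7h2Z4d5dnuWRH12ZniYh1aHqZK8h4mfEL+lVmd3hmulacdWh2ZWd3ZmiaJaxhn+8lrGZlZ3hmbauVqGiHd4mIiXepxASLYAVUa7qHZmhlR2hYY5iWiJiIiUq+lYcAFEAkWfzelniGdniMp3iHiYh4d6E4/aer//5DN5dr2piJqpiovoqnd4d2Z91Qfe7ttX/1I2ZoqaiJq4Z1RLZodEVXd4inFYunY1bfUzV5iImhQ0VlUmhSVpqod4aJRVdERVRK9kKKmYiE6nVVWN/7d6lmd4V3Z3hVZ3ZSv2YjiImjqP/v/8fKqKZXeIVmh3hniIZ1T8U2EAIyeZiIllN6bHVneIZ3d5l4d5eHNvhFiZZyBRZERFdsPoVneHd2VXh2iGWYYp/I7Llqp1OXZWpYS6VneHd4qnZoiJWIiDjcuZjf7KSFZYt2SPVXeHd4qneIiJhJh5Vmpq2GAkVXZXt2NvdXh3VVmod4iYVzh2x4afpRa8lmeUt3NvhHeKdouVZ3ZmmoOId3rrhSlouYnGpnRvg3eLu6ZJhmd4iKg1n+lGY6dnmpiol1NfkneGZVeZqYiHiFV0AAACR3Z3iJiaiYJf9FeWeIiHiIeXh1mJrLupRqmHeHiausZYrYiXh3d4iHh3dpmWqpmnZDi3hoeIq0dURneHd4doqqmHdoiXeYdniXMjiYh3jdRWZ5i2aJqHeJmXd3eIaIeHh4i4OYh2du5WhUQ5mql2ZVZoZ4eId3h4h3hmVTVnQU33aIiJuoiYZmhmd4h4d3iZh3Z5pnUyNACeuHe1iHeZqqmIZ2iYeIeJiJczNYd3i7MDi+9WZmZniJqZmGaIiYV6zu64aK3u7exBJqoGd3d3dmZ3iZd3eYZ4liNq37dmZ4zGIABqd3iIiZmqh6iHinZ2VqypZEVmVUad3Knw=="/>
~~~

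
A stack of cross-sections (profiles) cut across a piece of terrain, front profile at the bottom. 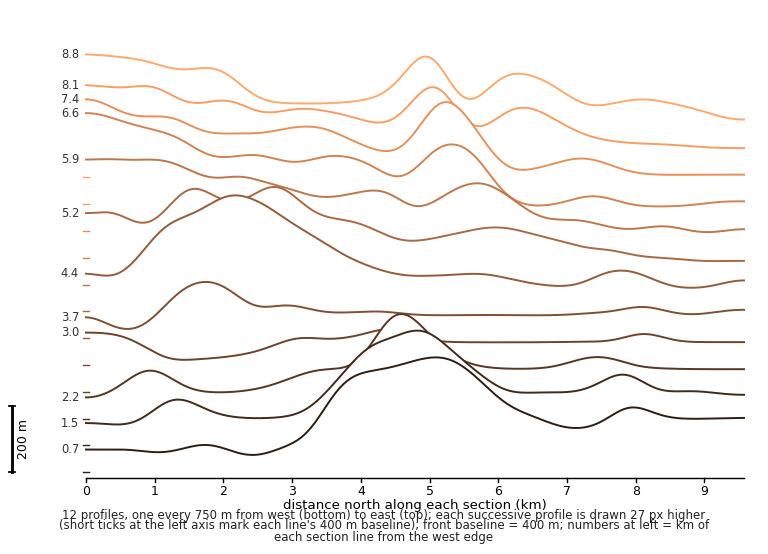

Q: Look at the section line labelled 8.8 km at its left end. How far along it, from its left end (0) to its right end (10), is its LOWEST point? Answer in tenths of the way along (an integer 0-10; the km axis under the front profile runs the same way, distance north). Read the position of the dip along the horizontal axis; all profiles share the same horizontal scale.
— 10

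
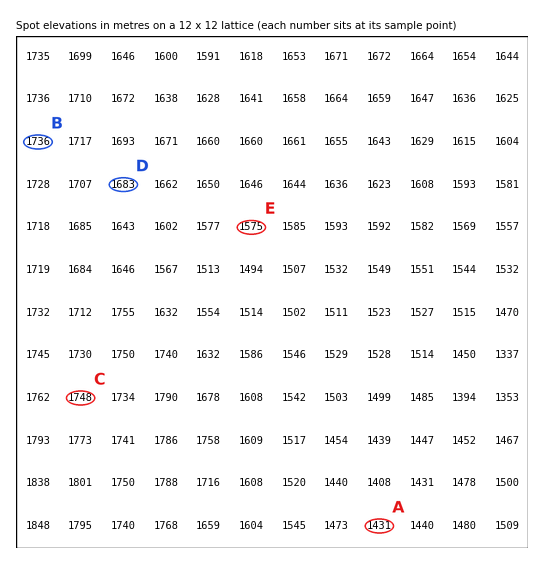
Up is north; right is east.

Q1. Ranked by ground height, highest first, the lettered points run C B D E A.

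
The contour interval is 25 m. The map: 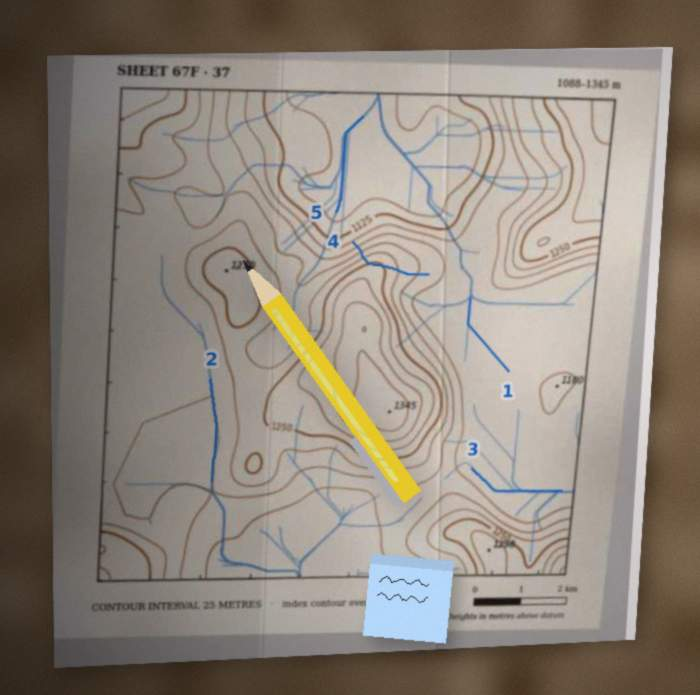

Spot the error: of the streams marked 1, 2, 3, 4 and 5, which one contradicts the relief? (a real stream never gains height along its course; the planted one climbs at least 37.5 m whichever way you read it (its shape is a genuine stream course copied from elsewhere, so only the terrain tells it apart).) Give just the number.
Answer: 4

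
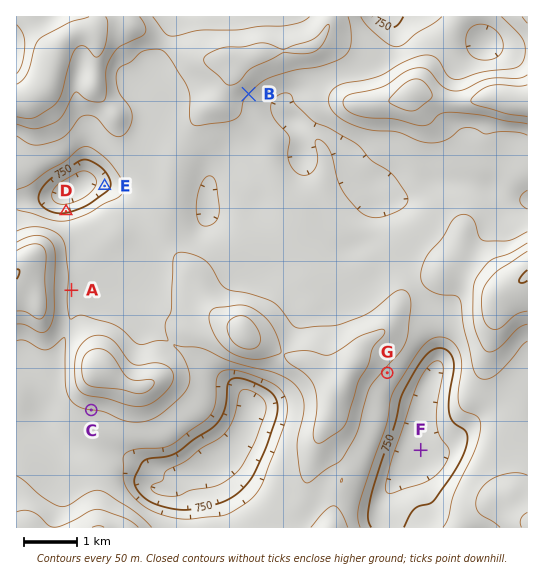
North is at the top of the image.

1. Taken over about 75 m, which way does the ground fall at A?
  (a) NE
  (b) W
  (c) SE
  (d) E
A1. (d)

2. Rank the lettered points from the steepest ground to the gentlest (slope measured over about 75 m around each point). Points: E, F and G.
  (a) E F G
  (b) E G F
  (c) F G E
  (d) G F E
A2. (b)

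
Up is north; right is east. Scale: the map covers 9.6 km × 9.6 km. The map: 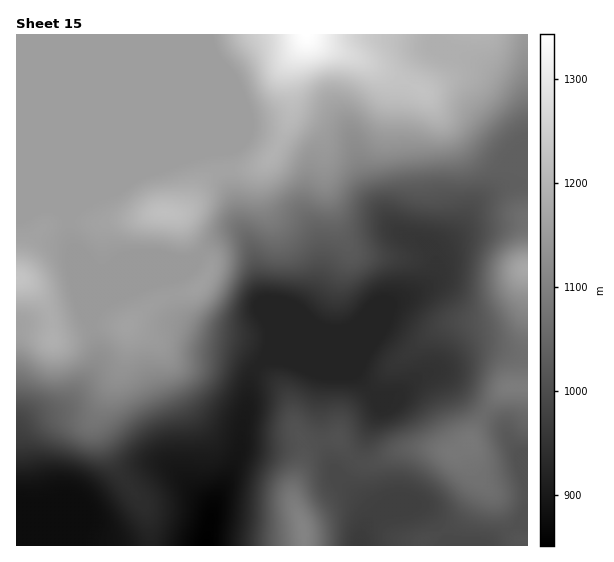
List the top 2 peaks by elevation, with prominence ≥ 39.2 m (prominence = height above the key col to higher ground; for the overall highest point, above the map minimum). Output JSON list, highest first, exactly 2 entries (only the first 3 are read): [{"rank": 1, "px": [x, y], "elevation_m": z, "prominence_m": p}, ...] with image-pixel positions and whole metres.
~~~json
[{"rank": 1, "px": [165, 212], "elevation_m": 1221, "prominence_m": 54}, {"rank": 2, "px": [303, 532], "elevation_m": 1105, "prominence_m": 104}]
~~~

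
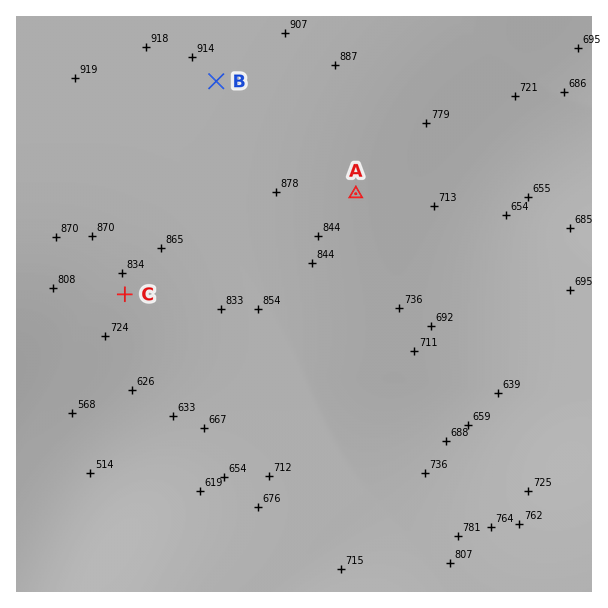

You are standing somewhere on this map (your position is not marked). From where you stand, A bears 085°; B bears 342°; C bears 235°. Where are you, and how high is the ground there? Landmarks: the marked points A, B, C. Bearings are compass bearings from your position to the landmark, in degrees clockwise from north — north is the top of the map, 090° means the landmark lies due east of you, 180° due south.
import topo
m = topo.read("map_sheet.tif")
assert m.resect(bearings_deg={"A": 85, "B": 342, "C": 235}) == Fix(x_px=256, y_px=203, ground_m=880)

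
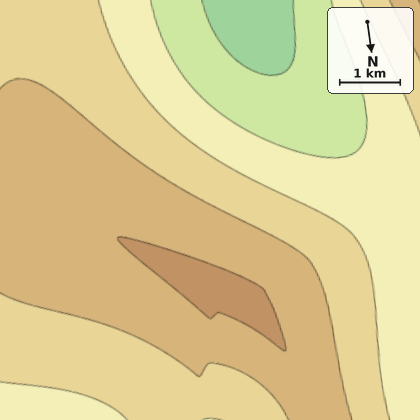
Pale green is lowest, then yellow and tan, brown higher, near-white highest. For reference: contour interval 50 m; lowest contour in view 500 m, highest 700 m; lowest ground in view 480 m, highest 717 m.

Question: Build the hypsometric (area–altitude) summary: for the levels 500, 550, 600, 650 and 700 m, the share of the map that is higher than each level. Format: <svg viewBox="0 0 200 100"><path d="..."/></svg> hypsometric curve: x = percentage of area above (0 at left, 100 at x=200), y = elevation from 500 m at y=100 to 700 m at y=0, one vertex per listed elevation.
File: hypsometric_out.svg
<svg viewBox="0 0 200 100"><path d="M194 100l-21-25-41-25-60-25-65-25"/></svg>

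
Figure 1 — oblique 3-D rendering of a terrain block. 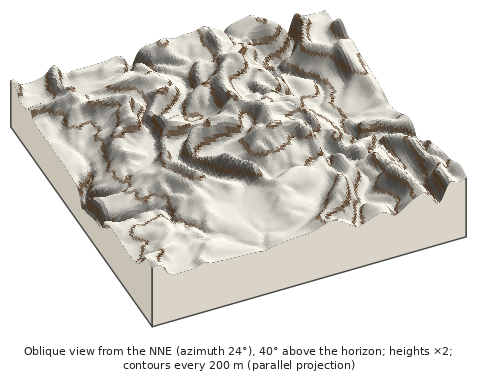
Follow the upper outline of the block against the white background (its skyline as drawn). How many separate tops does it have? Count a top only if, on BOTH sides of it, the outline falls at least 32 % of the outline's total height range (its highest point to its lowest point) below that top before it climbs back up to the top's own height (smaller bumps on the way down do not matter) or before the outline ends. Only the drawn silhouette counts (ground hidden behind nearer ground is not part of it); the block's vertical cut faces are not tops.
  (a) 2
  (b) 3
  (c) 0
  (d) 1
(d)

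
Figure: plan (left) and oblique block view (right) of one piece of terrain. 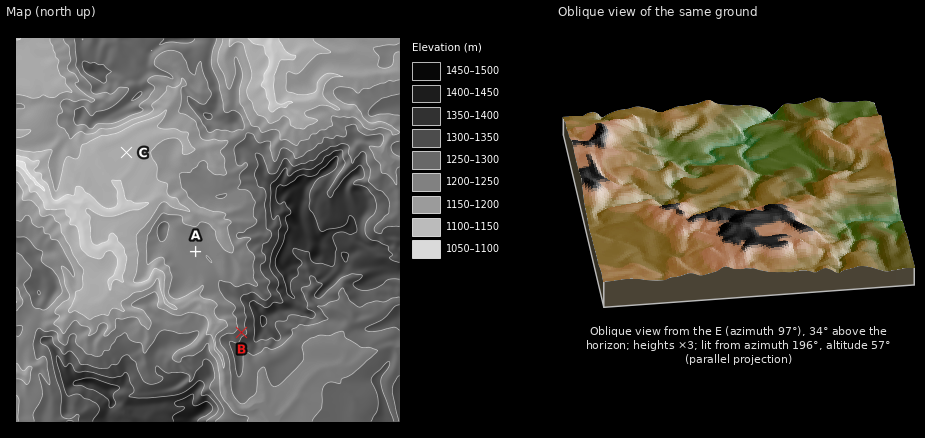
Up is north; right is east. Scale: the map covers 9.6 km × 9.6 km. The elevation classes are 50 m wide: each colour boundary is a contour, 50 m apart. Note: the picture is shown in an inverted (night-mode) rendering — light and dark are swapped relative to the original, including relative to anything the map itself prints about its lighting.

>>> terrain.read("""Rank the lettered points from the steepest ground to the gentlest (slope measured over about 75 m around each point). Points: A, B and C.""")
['B', 'A', 'C']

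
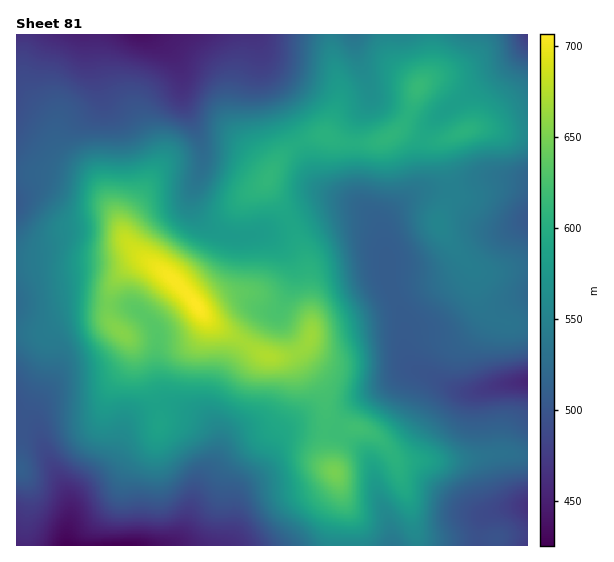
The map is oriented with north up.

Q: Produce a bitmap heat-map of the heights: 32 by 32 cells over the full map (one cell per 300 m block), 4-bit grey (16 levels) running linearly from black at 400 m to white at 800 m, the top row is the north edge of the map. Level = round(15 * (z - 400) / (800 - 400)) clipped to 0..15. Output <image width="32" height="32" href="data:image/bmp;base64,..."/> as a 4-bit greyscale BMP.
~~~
<image width="32" height="32" href="data:image/bmp;base64,Qk12AgAAAAAAAHYAAAAoAAAAIAAAACAAAAABAAQAAAAAAAACAAATCwAAEwsAABAAAAAAAAAAAAAAABEREQAiIiIAMzMzAERERABVVVUAZmZmAHd3dwCIiIgAmZmZAKqqqgC7u7sAzMzMAN3d3QDu7u4A////ACIREREiIiIzRWZmZWZUREMyISIzMyMzNFZnd2ZmVEMzMyIjREMzREVneIdmdlRDMzMiNERERERFZ4mYd3ZURDNDM0RVVUREVmeJmHd3ZVREQzRFVmZVVWZ4iZh4d2ZVVUNFVmZ3ZlZneIiIiHZlVVRERWZmd3Zmd3iIiIdlVEREREVnd3d2Z3eIiId2VURERERFZ3d3d3iIiIiHVURDMzNEVWeIiIiImZmZh1RERDMyRVVoiYiZmaqqmYdUREREQ1VWeJmZmqqqqqmHVERERERVVomZmau6qZmphlRERFVVVWaJmZm7upmZmXZUREVVVVVmiZmqu6mZiJhlRERVVVVVZomqu7qZmIiHZURFVVVVVWaJq7upiIiIh2VERVVVVVVmeau6mHd3d3dUREVVVVVVZnmqmHd3d3d2VERVZVVERWZ5qYdmd3d3dlREVWVVREVWeZiHZneHd2VURVVlVVREVniId2VniIdmVVVVVVVVRFVnd3dlZ3iHdmZmZmZVVURFVVZmVVZ3h3d3d3d3ZmVERERFVVRWd3eIh4h3eHd2REREREREVWZnd3d3h3d3dkREQ0RDNEVVVmd2Z4d3d2Y0QzMzMyNEREVndmeId3ZmMzMzMzIjMzM0VmZneId2VTMzIiIiIjMzNFZmZ3d3ZlQyIiIiIiIiMzRWVWZmZmZT"/>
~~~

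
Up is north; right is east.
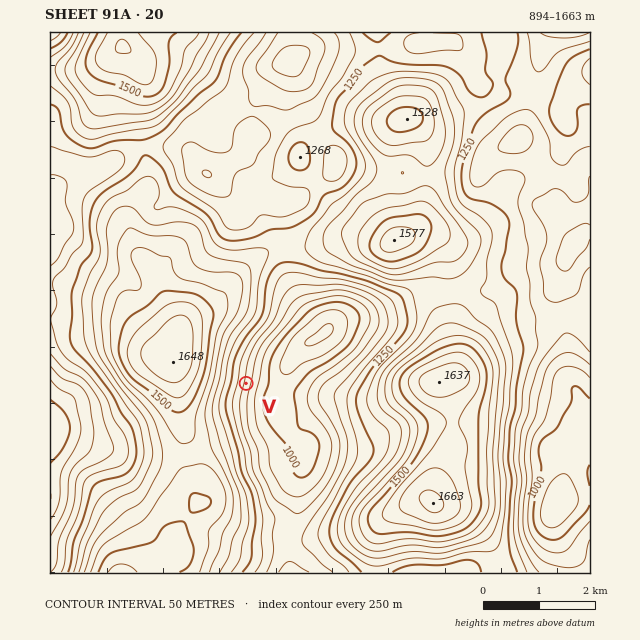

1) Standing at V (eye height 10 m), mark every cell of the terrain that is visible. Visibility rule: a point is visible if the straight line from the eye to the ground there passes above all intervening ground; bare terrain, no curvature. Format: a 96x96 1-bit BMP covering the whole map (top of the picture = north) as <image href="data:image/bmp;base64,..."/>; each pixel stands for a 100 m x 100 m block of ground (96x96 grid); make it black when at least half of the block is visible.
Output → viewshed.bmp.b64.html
<image width="96" height="96" href="data:image/bmp;base64,Qk2+BAAAAAAAAD4AAAAoAAAAYAAAAGAAAAABAAEAAAAAAIAEAAATCwAAEwsAAAIAAAAAAAAA////AAAAAAAAAAAAAAAAAAAAAAAAAAAAAAAAAAAAAAAAAAAAAAAAAAAAAAAAAAAAAAAAAAAAAAAAAAAAAAAAAAAAAAAAAAAAABxgAAAAAAAAAAAAAB/8AAAAAAAAAAAAAB//AAAAAAAAAAAAAB//gAAAAAAAAAAAAD//wAAAAAAAAAAAA///8AAAAAAAAAAAB////AAAAAAAAAAAD////gAAAAAAAAAAP////4AAAAAAAAAB/////8AAAAAAAAAD/////8AAAAAAAAAH/////+AAAAAAAAAH/////+AAAAAAAAAH//////AAAAAAAAAP4/////AAAAAAAAAP+/////gAAAAAAAAP//////gAAAAAAAAH//////wAAAAAAAAH//////wAAAAAAAAP//////wAAAAAAAAP//////wAAAAAAAAf//////wAAAAAAAAf//////gAAAAAAAAf/////+AAAAAAAAAf/////+AAAAAAAAAf/////+AAAAAAAAAf/////+AAAAAAAAAf/////+AAAAAAAAAf/////+AAAAAAAAAf/////+AAAAAAAAAf/////+AAAAAAAAAf/////+AAAAAAAAAf//////AAAAAAAAAP//////gAAAAAAAAP//////gAAAAAAAAH//////gAAAAAAAAH//////gAAAAAAAAH//////gAAAAAAAAH//////gAAAAAAAAD//////gAAAAAAAAA//////gAAAAAAAAAAH////AAAAAAAAAAAD////AAAAAAAAAAAD///+AAAAAAAAAAAD///+AAAAAAAAAAAD///+AAAAAAAAAAAD///+AAAAAAAAAAAD///+AAAAAAAAAAAD///88AAAAAAAAAAD///98AAAAAAAAAAD///48AAAAAAAAAAD///AYAAAAAAAAAAD//+AAAAAAAAAAAAAP/8AAAAAAAAAAAAAD+AAAAAAAAAAAAAAAIAAAAAAAAAAAAAAAAAAAAAAAAAAAAAAAAAAAAAAAAAAAAAAAAAAAAAAAAAAAAAAAAAAAAAAAAAAAAAAAAAAAAAAAAAAAAAAAAAAAAAAAAAAAAAAAAAAAAAAAAAAAAAAAAAAAAAAAAAAAAAAAAAAAAAAAAAAAAAAAAAAAAAAAAAAAAAAAAAAAAAAAAAAAAAAAAAAAAAAAAAAAAAAAAAAAAAAAAAAAAAAAAAAAAAAAAAAAAAAAAAAAAAAAAAAAAAAAAAAAAAAAAAAAAAAAAAAAAAAAAAAAAAAAAAAAAAAAAAAAAAAAAAAAAAAAAAAAAAAAAAAAAAAAAAAAAAAAAAAAAAAAAAAAAAAAAAAAAAAAAAAAAAAAAAAAAAAAAAAAAAAAAAAAAAAAAAAAAAAAAAAAAAAAAAAAAAAAAAAAAAAAAAAAAAAAAAAAAAAAAAAAAAAAAAAAAAAAAAAAAAAAAAAAAAAAAAAAAAAAAAAAAAAAAAAAAAAAAAAAAAAAAAAAAAAAAAAAAAAAAAAAAAAAAAAAAAAAAAAAAAAAAAAAAAAAAAAAAAAAAAAAAAAA="/>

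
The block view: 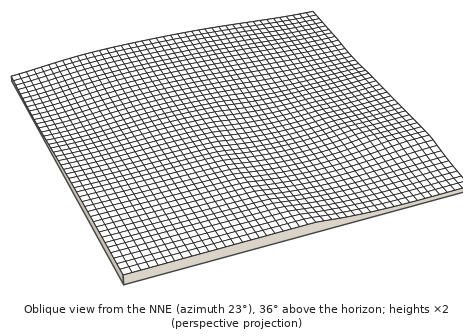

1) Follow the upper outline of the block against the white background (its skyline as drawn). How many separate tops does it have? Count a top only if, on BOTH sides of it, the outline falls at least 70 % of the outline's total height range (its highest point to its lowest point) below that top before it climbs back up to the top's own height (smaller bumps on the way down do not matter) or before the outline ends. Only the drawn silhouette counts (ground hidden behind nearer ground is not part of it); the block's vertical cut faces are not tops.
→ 0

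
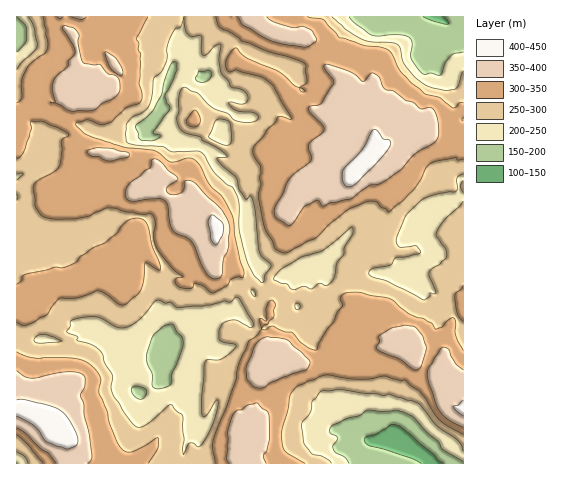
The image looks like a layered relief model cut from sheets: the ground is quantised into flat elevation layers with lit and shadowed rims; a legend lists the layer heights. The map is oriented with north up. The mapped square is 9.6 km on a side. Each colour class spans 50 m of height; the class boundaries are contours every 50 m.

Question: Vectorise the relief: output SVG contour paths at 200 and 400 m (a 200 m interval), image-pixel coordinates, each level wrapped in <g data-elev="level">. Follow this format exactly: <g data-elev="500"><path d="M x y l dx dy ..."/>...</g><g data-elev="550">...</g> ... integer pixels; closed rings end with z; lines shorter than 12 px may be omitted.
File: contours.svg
<g data-elev="200"><path d="M349 463l-4-5-11-7-1-5 4-8-7-5 0-5 3-3 13-6 12-3 11-6 12 1 16-1 15 6 15 16 11 9 5 8 20 13"/><path d="M140 399l-4-2-4-4-1-3 2-3 6-1 7 4-1 7z"/><path d="M158 389l-6-3 0-11-5-12 0-9 7-20 10-8 8-2 10 13 1 9-11 28-1 10-4 3z"/><path d="M141 140l-3-3-2-12 10-7 7-8 9-15 2-12 5-16 4-5 3 0 1 8-12 26 5 13-17 23 1 2 6 1 0 2-7 4z"/><path d="M200 82l-5-4 3-7 10-1 3 1 1 4-3 5-5 2z"/><path d="M463 52l-9 2-3 2-5 6-6 13-9-2-7 1-5-4-8-11 1-16-3-5-10-3-21 1-6-1-17-11-6-7"/><path d="M17 17l9 9 1 13-2 4-8 9"/></g><g data-elev="400"><path d="M17 416l17 10 13 16 20 7 8-3 2-2 1-6-3-8-7-12-7-7-19-7-18-5-7 1"/><path d="M463 400l-4 5-5 1 2 5 7 5"/><path d="M215 244l2 0 5-8 2-9-2-5-9-7-4 3-1 5 3 16z"/><path d="M346 186l5 0 6-4 22-22 10-13 2-3-1-4-7-1-7-9-4 1-10 19-19 21-1 9z"/></g>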